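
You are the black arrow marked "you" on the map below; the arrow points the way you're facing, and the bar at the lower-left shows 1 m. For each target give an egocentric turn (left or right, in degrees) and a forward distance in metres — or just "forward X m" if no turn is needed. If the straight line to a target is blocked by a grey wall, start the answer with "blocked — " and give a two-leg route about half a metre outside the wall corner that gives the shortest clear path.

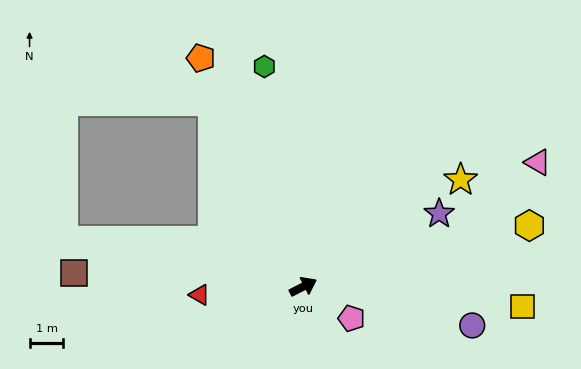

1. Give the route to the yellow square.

turn right 32°, forward 6.5 m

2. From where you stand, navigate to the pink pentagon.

turn right 60°, forward 1.7 m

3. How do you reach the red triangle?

turn left 157°, forward 3.1 m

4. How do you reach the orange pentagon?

turn left 87°, forward 7.4 m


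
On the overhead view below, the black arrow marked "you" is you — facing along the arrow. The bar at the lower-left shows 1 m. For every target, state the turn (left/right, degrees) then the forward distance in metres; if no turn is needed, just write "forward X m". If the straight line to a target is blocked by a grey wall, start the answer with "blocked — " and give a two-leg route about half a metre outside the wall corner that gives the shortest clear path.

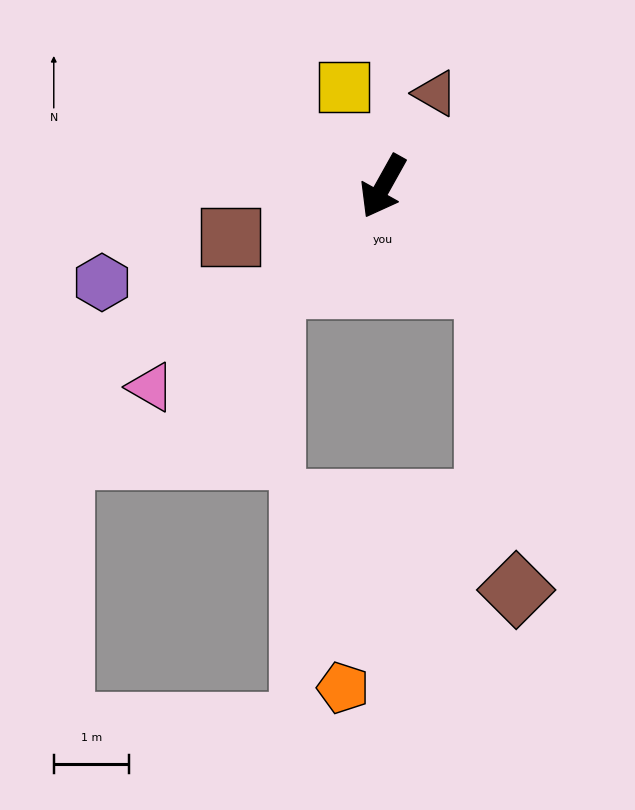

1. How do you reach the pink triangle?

turn right 20°, forward 4.1 m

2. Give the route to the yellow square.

turn right 129°, forward 1.4 m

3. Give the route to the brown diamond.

blocked — turn left 75°, forward 1.9 m, then turn right 40°, forward 4.1 m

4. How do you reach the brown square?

turn right 42°, forward 2.1 m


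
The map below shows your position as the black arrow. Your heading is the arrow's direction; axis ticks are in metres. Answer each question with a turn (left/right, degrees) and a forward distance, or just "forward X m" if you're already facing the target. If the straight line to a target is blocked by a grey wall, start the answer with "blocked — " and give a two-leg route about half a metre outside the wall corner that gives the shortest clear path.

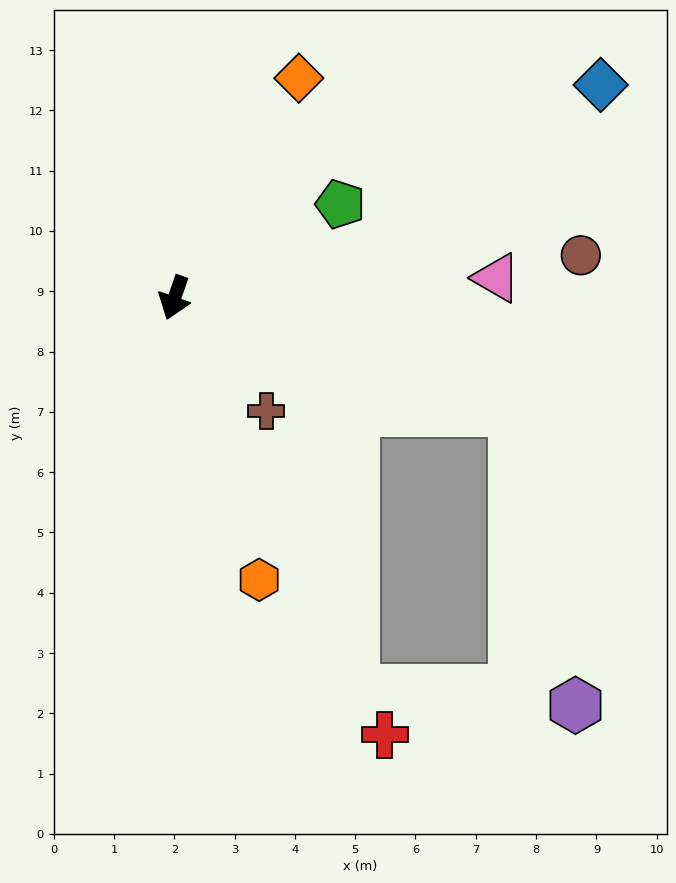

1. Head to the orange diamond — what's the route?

turn left 170°, forward 4.2 m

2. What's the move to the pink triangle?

turn left 113°, forward 5.3 m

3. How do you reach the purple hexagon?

blocked — turn left 44°, forward 7.2 m, then turn left 61°, forward 3.7 m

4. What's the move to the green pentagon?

turn left 139°, forward 3.2 m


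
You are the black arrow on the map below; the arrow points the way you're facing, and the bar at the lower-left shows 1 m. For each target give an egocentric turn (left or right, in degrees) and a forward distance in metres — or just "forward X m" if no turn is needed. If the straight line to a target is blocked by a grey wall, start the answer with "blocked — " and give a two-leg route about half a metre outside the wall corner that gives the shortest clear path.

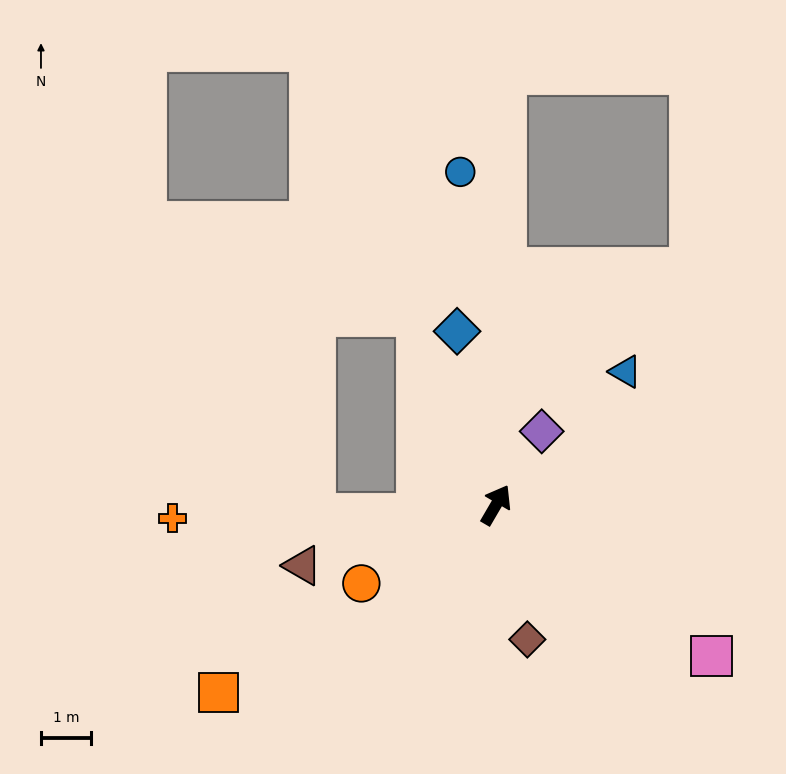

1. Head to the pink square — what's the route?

turn right 95°, forward 5.3 m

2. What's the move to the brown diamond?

turn right 137°, forward 2.8 m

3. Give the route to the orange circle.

turn left 151°, forward 3.1 m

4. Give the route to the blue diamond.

turn left 43°, forward 3.6 m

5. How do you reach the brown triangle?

turn left 138°, forward 4.1 m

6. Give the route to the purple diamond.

forward 1.7 m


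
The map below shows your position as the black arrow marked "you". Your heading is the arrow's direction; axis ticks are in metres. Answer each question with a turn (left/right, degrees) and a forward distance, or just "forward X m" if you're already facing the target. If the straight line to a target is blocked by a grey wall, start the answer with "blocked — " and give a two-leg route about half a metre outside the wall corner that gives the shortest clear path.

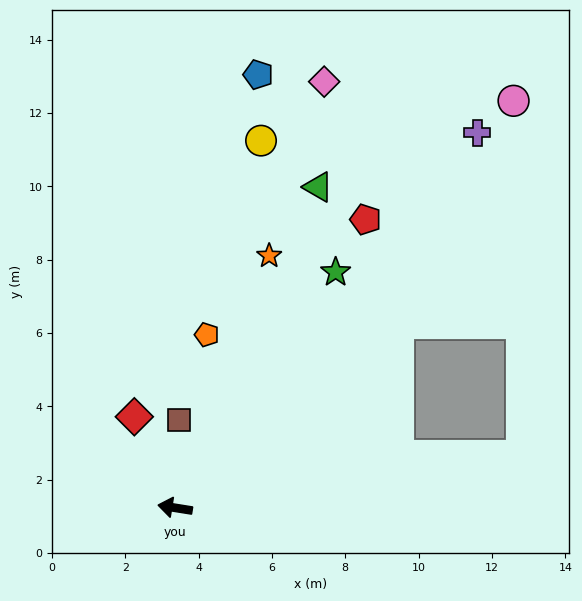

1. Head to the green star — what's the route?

turn right 115°, forward 7.8 m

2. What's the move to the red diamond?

turn right 57°, forward 2.7 m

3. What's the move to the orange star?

turn right 101°, forward 7.3 m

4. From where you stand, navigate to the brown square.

turn right 83°, forward 2.4 m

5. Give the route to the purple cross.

turn right 120°, forward 13.1 m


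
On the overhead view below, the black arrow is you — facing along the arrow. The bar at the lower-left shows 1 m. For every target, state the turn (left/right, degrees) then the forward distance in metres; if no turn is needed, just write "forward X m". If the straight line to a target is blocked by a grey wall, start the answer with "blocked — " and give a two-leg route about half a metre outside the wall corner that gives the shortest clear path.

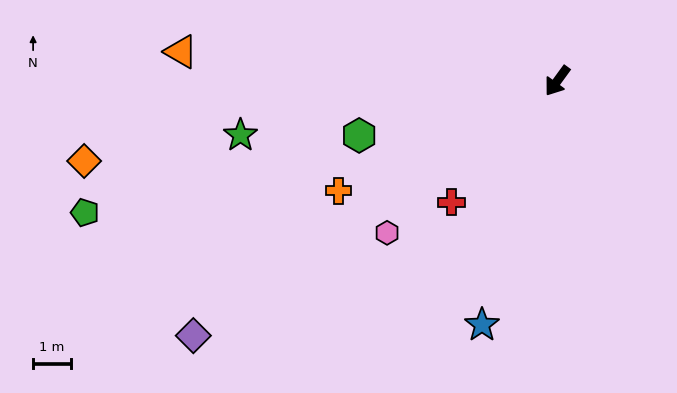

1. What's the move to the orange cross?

turn right 27°, forward 6.5 m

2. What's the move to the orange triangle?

turn right 58°, forward 10.0 m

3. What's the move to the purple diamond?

turn right 19°, forward 11.8 m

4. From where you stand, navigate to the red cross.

turn right 5°, forward 4.3 m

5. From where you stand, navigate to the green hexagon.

turn right 39°, forward 5.5 m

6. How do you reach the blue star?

turn left 19°, forward 6.8 m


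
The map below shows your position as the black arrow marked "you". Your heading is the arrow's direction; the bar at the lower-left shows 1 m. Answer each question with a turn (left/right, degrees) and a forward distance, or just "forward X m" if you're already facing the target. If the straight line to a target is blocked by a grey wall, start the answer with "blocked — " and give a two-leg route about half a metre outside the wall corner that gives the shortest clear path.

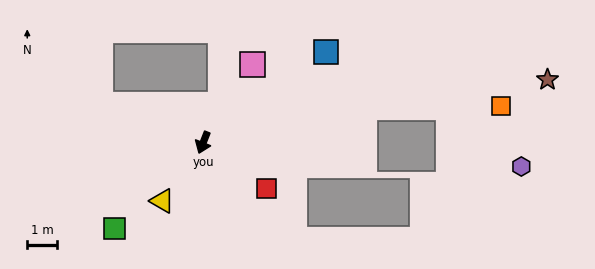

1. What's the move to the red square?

turn left 76°, forward 2.6 m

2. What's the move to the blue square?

turn left 148°, forward 5.1 m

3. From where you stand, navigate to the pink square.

turn left 169°, forward 3.1 m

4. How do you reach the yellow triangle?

turn right 14°, forward 2.4 m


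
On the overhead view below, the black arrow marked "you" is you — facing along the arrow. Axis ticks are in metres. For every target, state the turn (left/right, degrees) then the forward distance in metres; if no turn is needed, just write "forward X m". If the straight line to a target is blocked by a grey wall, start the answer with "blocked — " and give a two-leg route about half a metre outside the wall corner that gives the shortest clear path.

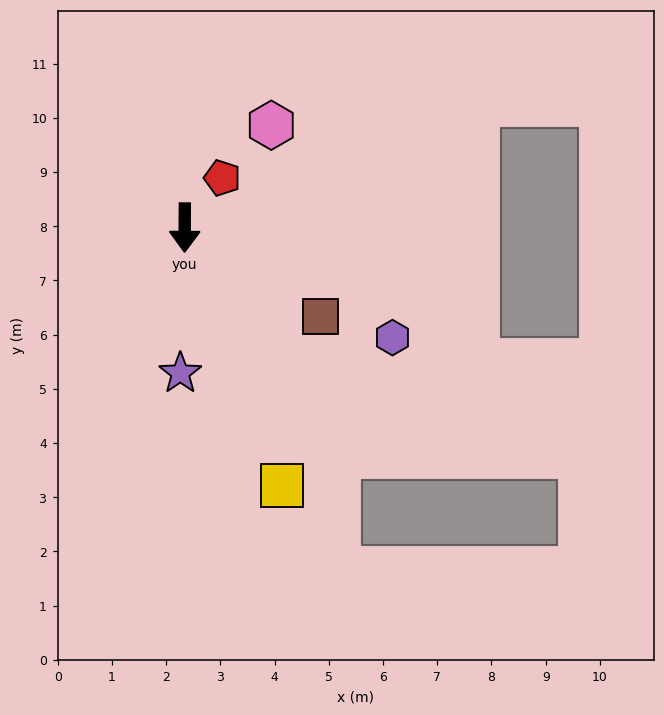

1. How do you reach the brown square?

turn left 57°, forward 3.0 m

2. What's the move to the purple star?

forward 2.7 m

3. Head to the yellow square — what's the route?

turn left 21°, forward 5.1 m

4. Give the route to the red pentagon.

turn left 143°, forward 1.1 m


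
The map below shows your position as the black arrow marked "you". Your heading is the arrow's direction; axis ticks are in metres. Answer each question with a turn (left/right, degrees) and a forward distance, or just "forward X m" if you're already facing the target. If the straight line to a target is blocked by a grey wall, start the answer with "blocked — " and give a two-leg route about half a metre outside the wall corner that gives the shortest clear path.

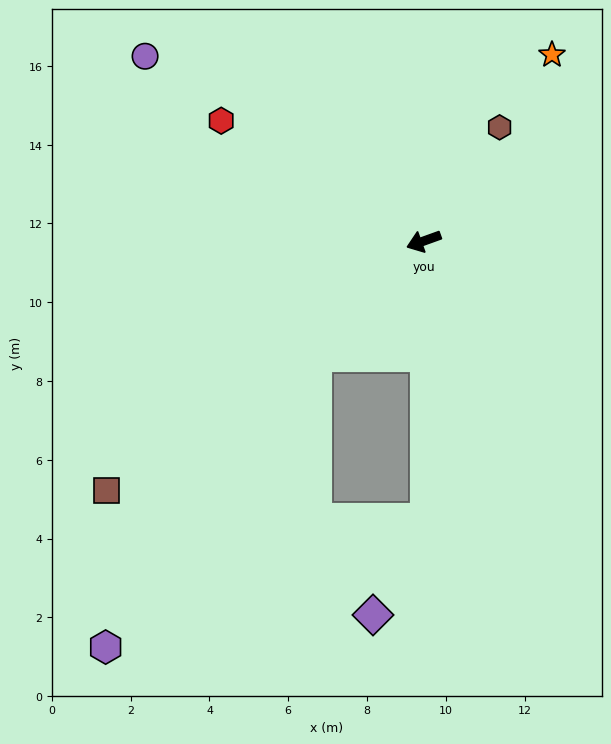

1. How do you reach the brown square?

turn left 18°, forward 10.2 m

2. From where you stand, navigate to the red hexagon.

turn right 51°, forward 6.0 m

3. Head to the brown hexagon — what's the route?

turn right 144°, forward 3.5 m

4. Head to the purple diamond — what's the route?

blocked — turn left 71°, forward 7.1 m, then turn right 30°, forward 2.8 m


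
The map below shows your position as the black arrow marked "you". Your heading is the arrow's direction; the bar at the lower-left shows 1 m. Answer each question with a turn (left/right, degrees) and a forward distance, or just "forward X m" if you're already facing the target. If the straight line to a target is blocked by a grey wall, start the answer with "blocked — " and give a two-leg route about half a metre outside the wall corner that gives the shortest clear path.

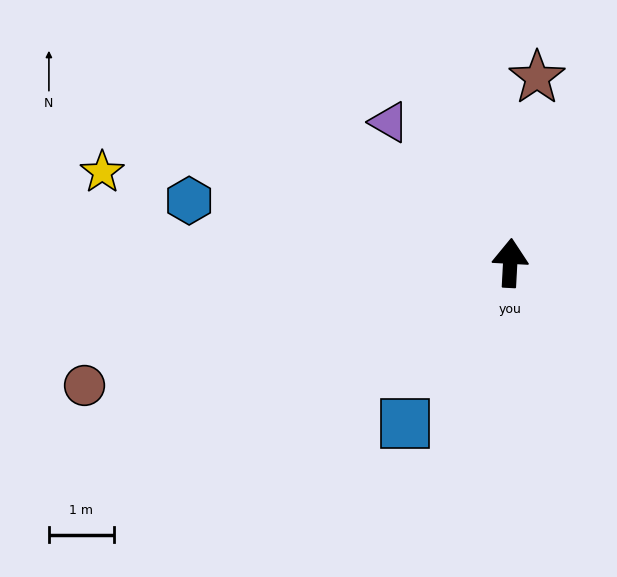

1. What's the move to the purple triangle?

turn left 44°, forward 2.9 m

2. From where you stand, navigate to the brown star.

turn right 5°, forward 2.9 m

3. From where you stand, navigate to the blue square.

turn left 150°, forward 3.0 m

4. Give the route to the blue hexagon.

turn left 82°, forward 5.0 m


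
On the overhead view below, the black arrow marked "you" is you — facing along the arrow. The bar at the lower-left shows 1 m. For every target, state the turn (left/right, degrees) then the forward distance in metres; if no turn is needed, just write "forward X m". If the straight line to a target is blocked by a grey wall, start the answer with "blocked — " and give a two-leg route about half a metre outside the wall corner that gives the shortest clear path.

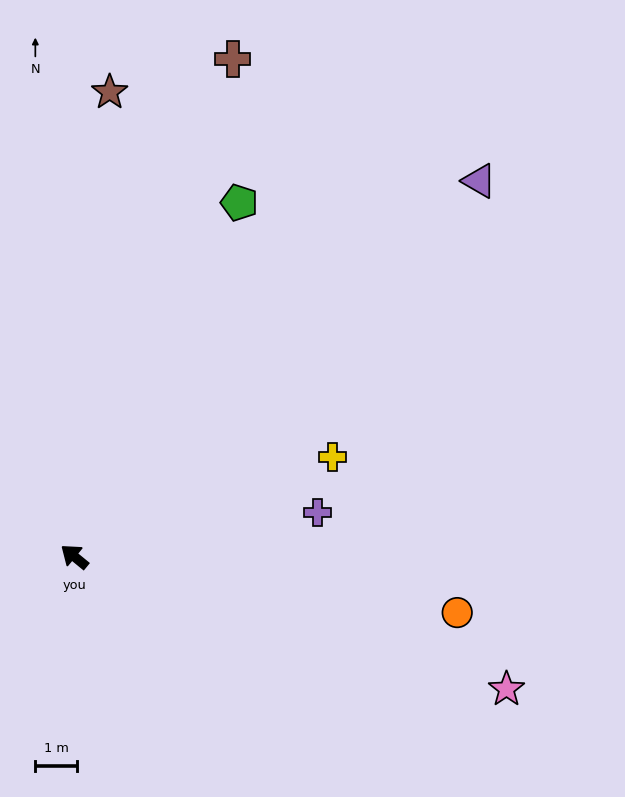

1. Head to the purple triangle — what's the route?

turn right 98°, forward 13.3 m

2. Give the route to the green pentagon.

turn right 76°, forward 9.4 m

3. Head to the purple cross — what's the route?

turn right 130°, forward 5.9 m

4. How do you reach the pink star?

turn right 158°, forward 10.8 m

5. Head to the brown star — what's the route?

turn right 55°, forward 11.2 m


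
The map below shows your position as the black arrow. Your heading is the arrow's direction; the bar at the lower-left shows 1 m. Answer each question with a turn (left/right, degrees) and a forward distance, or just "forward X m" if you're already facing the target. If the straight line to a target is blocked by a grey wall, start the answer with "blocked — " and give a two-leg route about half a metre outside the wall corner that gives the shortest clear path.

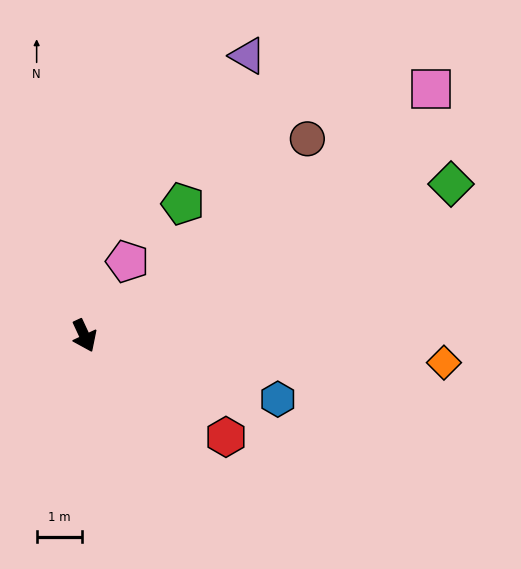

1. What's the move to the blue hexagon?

turn left 47°, forward 4.5 m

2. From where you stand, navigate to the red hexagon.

turn left 30°, forward 3.8 m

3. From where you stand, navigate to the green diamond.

turn left 88°, forward 8.7 m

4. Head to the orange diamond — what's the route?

turn left 61°, forward 7.9 m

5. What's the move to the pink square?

turn left 101°, forward 9.3 m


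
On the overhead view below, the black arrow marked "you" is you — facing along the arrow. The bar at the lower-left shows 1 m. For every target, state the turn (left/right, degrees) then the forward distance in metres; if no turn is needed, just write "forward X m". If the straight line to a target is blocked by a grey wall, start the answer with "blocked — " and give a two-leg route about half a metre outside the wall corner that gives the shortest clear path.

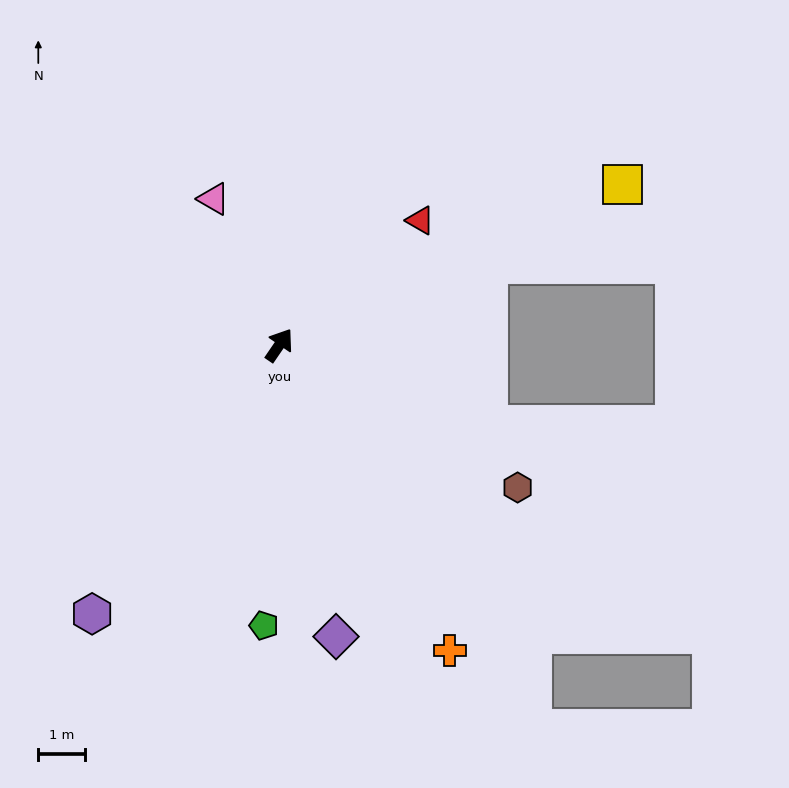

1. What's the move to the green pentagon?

turn right 149°, forward 6.1 m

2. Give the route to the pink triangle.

turn left 59°, forward 3.5 m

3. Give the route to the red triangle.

turn right 14°, forward 4.1 m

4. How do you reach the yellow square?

turn right 31°, forward 8.2 m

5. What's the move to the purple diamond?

turn right 135°, forward 6.4 m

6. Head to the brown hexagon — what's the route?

turn right 87°, forward 6.0 m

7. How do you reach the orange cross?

turn right 116°, forward 7.6 m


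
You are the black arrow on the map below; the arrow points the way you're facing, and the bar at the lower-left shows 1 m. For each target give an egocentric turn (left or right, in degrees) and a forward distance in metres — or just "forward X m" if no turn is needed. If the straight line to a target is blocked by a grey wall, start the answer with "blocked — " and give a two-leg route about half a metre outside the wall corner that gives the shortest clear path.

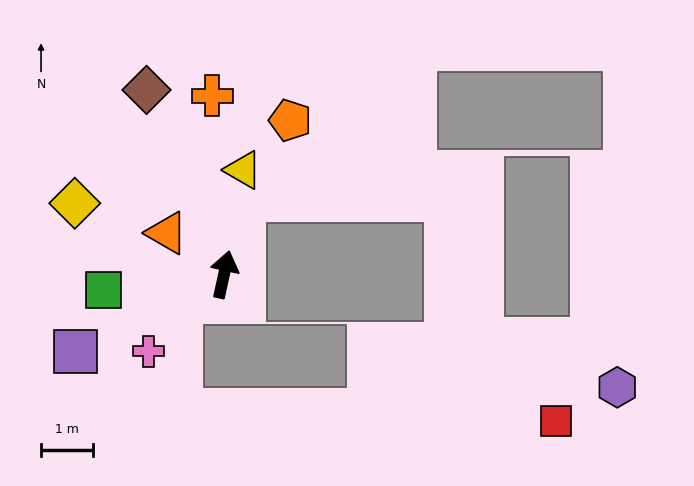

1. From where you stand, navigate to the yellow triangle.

forward 2.0 m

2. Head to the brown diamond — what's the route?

turn left 35°, forward 3.9 m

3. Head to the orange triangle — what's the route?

turn left 66°, forward 1.4 m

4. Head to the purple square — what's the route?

turn left 130°, forward 3.2 m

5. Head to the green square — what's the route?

turn left 110°, forward 2.3 m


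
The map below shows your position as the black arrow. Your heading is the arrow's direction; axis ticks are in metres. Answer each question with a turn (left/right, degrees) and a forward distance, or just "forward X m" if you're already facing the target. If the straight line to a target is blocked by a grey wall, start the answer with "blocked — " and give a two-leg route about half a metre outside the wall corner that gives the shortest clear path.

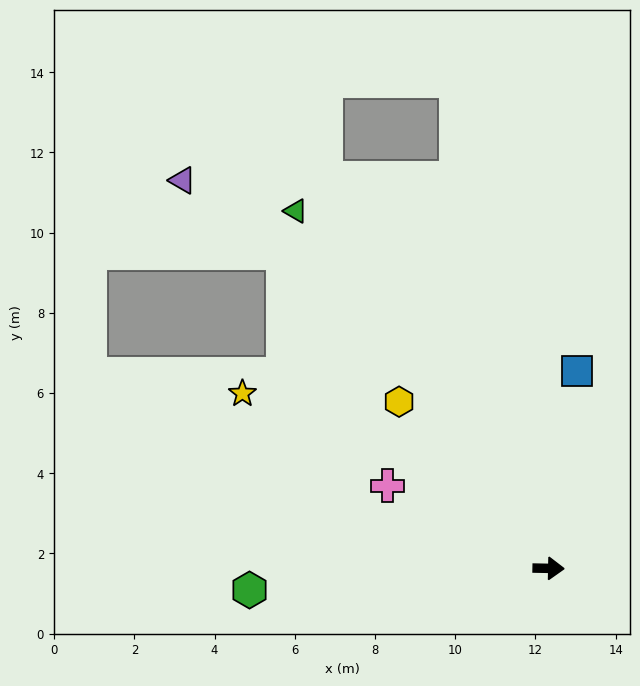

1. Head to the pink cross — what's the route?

turn left 154°, forward 4.5 m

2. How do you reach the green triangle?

turn left 126°, forward 10.9 m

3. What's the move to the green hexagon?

turn right 175°, forward 7.5 m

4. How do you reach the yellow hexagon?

turn left 133°, forward 5.6 m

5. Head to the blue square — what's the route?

turn left 83°, forward 5.0 m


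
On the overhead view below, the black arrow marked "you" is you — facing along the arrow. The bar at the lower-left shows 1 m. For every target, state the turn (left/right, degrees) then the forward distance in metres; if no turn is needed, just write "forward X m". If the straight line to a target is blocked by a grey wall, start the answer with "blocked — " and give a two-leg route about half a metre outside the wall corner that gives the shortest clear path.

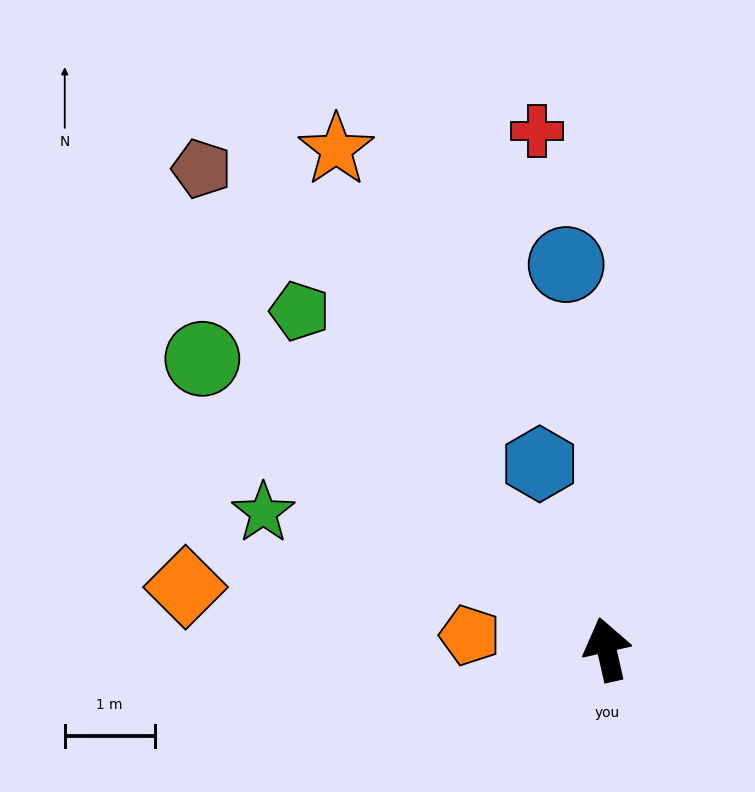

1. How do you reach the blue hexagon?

turn left 7°, forward 2.2 m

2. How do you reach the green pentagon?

turn left 29°, forward 5.1 m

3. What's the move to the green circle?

turn left 42°, forward 5.5 m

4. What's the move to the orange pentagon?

turn left 71°, forward 1.5 m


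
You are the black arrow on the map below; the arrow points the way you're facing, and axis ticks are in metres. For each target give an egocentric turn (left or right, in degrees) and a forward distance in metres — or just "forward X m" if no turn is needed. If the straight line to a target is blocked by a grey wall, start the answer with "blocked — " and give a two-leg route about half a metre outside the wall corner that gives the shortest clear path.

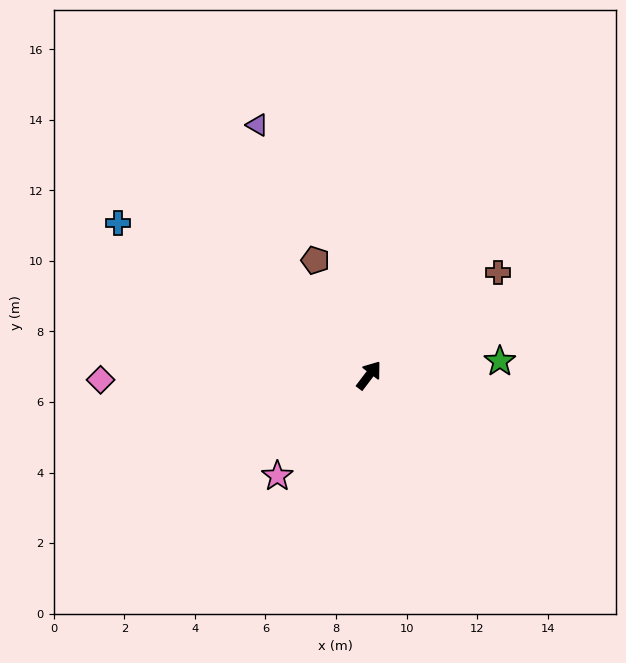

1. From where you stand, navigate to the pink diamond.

turn left 128°, forward 7.6 m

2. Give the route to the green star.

turn right 47°, forward 3.7 m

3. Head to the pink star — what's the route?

turn left 175°, forward 3.9 m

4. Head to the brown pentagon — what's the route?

turn left 62°, forward 3.6 m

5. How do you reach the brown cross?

turn right 14°, forward 4.7 m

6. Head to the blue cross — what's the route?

turn left 96°, forward 8.3 m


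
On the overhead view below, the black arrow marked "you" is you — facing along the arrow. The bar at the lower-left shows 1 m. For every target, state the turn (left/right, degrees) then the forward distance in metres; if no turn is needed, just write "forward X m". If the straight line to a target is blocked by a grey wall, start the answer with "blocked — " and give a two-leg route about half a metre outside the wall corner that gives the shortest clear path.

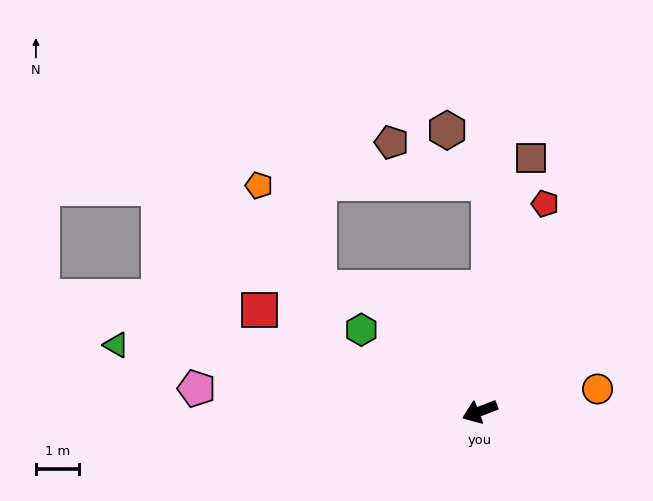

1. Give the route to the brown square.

turn right 123°, forward 6.1 m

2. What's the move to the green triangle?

turn right 32°, forward 8.7 m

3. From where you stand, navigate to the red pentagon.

turn right 129°, forward 5.1 m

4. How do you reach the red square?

turn right 46°, forward 5.7 m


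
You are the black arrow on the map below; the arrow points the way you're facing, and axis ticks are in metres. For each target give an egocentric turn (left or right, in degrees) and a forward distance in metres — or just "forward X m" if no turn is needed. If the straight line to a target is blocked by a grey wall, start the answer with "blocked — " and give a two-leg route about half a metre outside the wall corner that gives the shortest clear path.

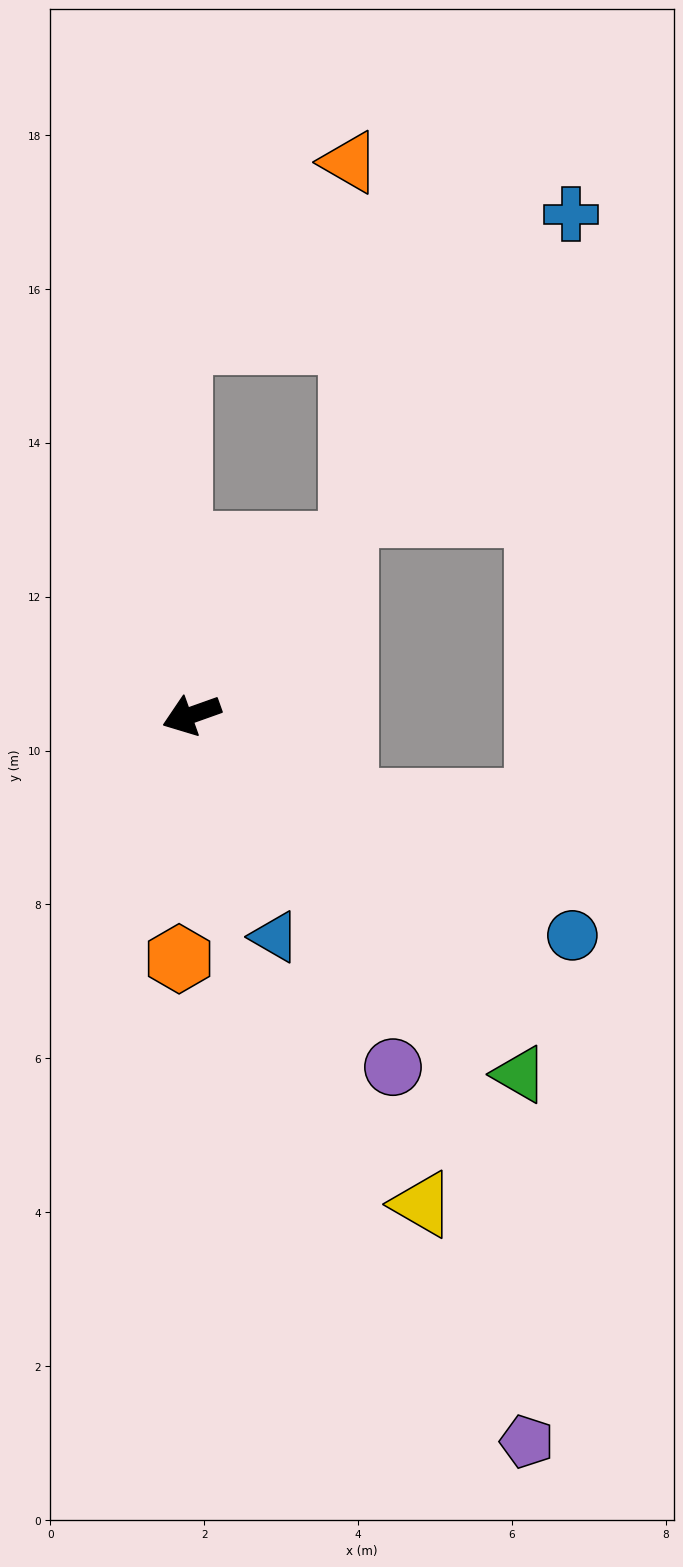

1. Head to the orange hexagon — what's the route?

turn left 67°, forward 3.2 m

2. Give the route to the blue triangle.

turn left 91°, forward 3.1 m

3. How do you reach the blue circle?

turn left 130°, forward 5.7 m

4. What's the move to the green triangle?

turn left 113°, forward 6.3 m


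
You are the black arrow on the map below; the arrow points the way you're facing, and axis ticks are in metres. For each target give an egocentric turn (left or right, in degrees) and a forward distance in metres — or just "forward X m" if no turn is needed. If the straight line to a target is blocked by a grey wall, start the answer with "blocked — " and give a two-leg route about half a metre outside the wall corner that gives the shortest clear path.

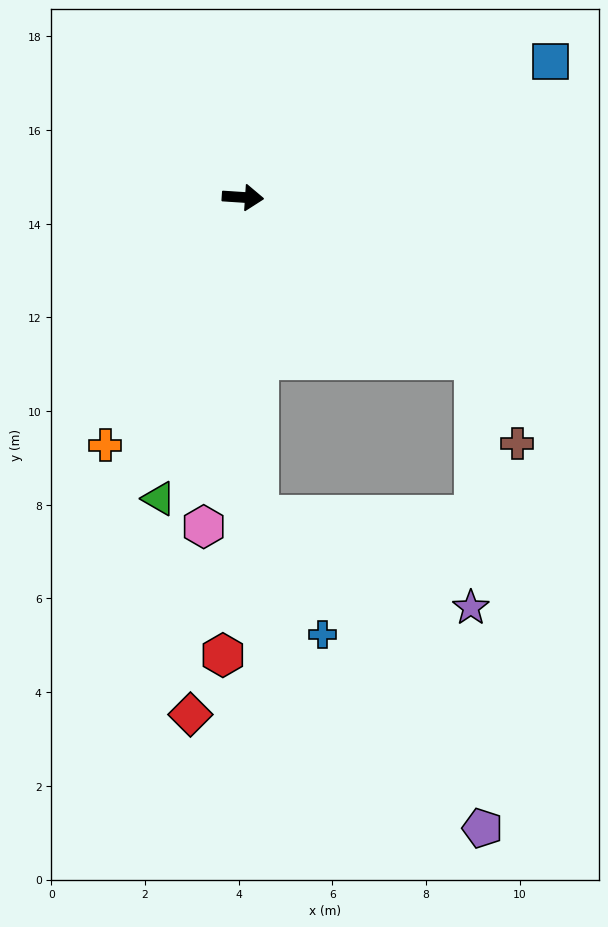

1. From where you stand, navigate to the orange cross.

turn right 115°, forward 6.1 m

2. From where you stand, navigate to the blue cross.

blocked — turn right 83°, forward 6.8 m, then turn left 25°, forward 2.9 m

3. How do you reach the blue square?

turn left 28°, forward 7.2 m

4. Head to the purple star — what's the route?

blocked — turn right 31°, forward 6.0 m, then turn right 56°, forward 5.3 m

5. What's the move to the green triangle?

turn right 102°, forward 6.7 m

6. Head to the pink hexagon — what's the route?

turn right 93°, forward 7.1 m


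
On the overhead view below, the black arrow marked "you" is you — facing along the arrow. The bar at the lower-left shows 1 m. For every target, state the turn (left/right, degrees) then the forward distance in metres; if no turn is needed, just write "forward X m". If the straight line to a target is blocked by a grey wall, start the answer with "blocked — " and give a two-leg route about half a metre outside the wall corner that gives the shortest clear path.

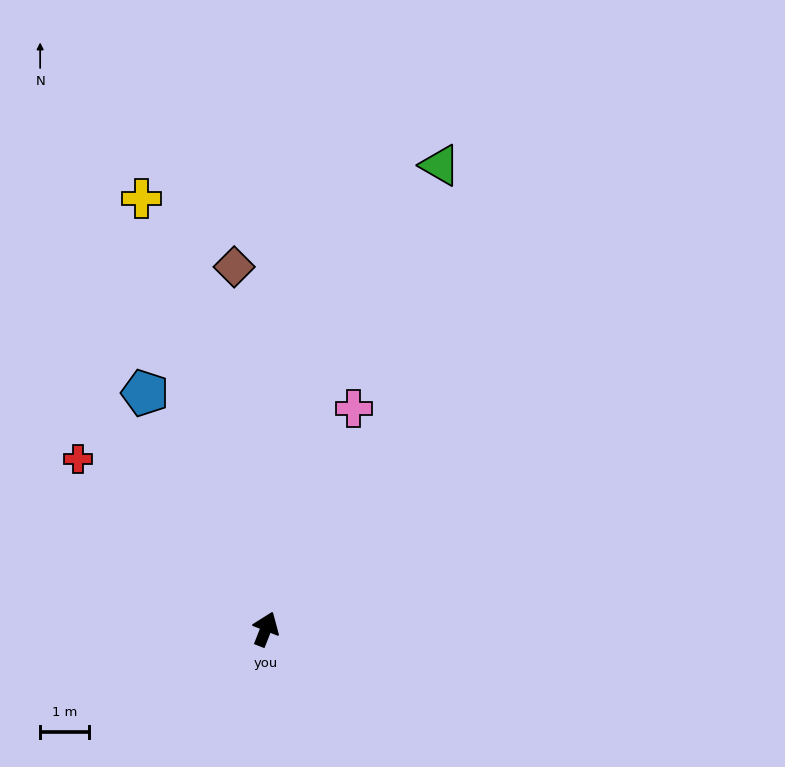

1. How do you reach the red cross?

turn left 69°, forward 5.1 m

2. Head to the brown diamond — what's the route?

turn left 26°, forward 7.4 m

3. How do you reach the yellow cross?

turn left 38°, forward 9.1 m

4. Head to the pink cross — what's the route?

forward 4.8 m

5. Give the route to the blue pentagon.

turn left 49°, forward 5.4 m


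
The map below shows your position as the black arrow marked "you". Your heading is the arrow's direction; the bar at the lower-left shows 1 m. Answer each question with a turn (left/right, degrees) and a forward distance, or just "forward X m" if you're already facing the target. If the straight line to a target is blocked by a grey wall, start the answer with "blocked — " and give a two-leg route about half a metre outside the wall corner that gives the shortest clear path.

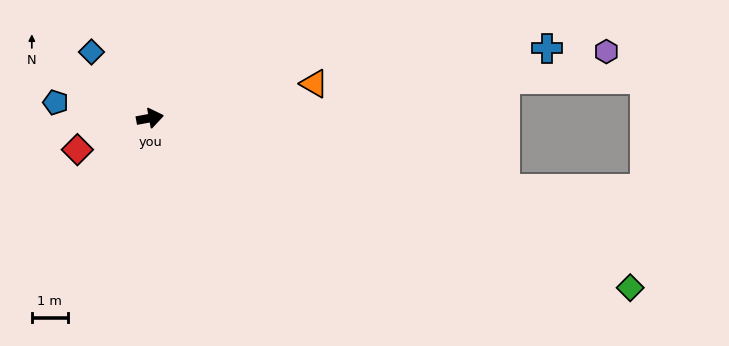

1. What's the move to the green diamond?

turn right 30°, forward 14.2 m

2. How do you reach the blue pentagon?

turn left 160°, forward 2.7 m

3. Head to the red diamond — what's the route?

turn right 167°, forward 2.2 m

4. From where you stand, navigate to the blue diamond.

turn left 121°, forward 2.5 m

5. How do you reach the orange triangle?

forward 4.7 m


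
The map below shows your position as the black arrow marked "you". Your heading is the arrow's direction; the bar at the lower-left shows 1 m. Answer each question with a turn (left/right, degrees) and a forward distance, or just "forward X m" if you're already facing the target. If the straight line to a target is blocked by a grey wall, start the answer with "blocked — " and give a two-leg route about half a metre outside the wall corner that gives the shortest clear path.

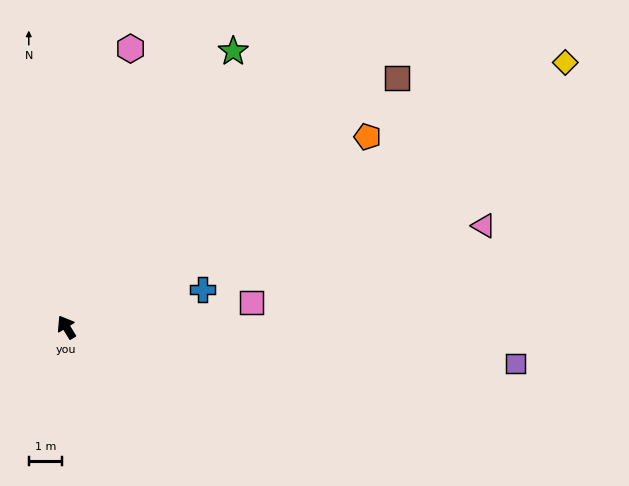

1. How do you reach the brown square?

turn right 85°, forward 12.5 m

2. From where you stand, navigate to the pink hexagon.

turn right 45°, forward 8.6 m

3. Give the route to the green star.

turn right 63°, forward 9.7 m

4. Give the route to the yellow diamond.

turn right 94°, forward 17.1 m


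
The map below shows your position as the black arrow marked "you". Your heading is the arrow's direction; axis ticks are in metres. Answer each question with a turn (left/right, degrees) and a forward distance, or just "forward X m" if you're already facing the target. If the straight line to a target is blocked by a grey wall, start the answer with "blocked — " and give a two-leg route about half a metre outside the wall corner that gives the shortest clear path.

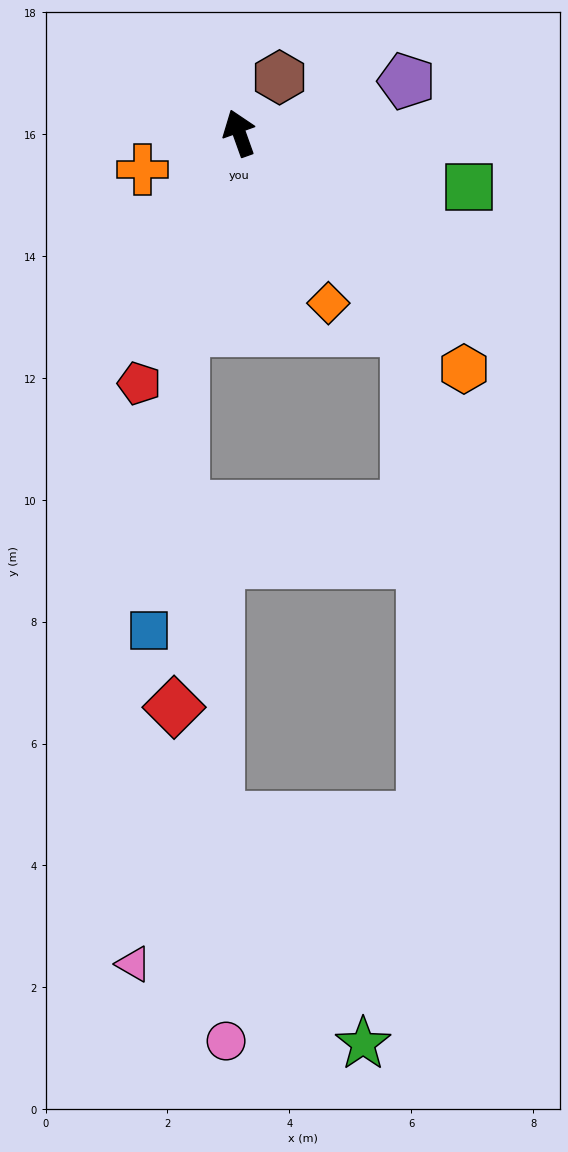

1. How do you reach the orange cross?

turn left 91°, forward 1.7 m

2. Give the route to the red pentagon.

turn left 139°, forward 4.4 m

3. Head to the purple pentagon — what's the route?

turn right 92°, forward 2.9 m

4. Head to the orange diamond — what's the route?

turn right 172°, forward 3.2 m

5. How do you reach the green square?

turn right 123°, forward 3.9 m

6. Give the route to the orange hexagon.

turn right 156°, forward 5.3 m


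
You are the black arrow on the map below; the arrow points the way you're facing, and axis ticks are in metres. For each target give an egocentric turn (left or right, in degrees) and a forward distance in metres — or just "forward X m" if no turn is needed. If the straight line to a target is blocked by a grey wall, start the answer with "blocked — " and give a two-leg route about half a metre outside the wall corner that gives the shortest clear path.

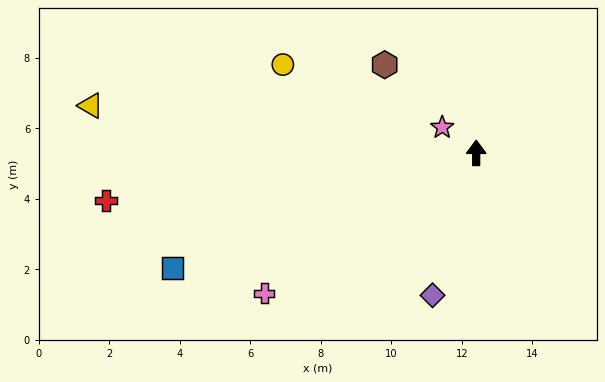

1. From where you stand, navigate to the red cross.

turn left 97°, forward 10.6 m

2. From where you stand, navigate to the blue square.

turn left 111°, forward 9.2 m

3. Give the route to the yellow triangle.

turn left 83°, forward 11.0 m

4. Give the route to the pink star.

turn left 53°, forward 1.2 m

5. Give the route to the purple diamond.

turn left 163°, forward 4.2 m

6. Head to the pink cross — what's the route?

turn left 124°, forward 7.2 m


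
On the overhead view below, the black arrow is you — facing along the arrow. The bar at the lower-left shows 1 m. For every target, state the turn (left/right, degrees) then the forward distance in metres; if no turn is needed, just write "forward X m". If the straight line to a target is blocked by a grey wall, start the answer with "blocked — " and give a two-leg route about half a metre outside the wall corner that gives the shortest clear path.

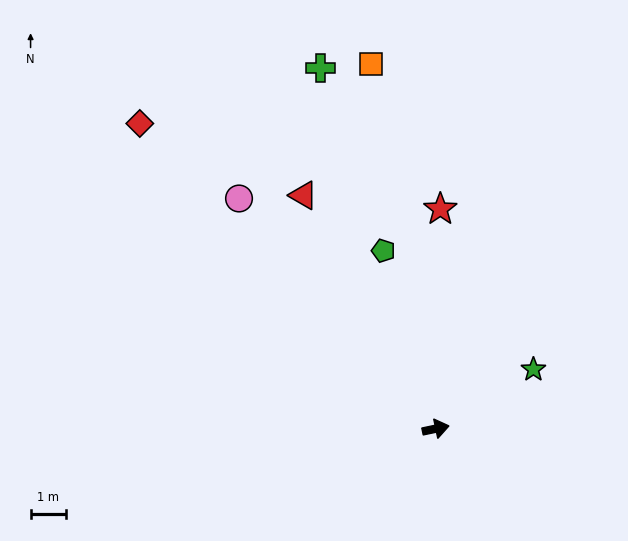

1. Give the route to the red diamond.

turn left 122°, forward 11.9 m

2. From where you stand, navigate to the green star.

turn left 19°, forward 3.2 m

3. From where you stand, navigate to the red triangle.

turn left 108°, forward 7.5 m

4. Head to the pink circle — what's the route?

turn left 119°, forward 8.5 m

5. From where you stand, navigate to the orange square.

turn left 88°, forward 10.4 m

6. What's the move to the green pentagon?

turn left 94°, forward 5.2 m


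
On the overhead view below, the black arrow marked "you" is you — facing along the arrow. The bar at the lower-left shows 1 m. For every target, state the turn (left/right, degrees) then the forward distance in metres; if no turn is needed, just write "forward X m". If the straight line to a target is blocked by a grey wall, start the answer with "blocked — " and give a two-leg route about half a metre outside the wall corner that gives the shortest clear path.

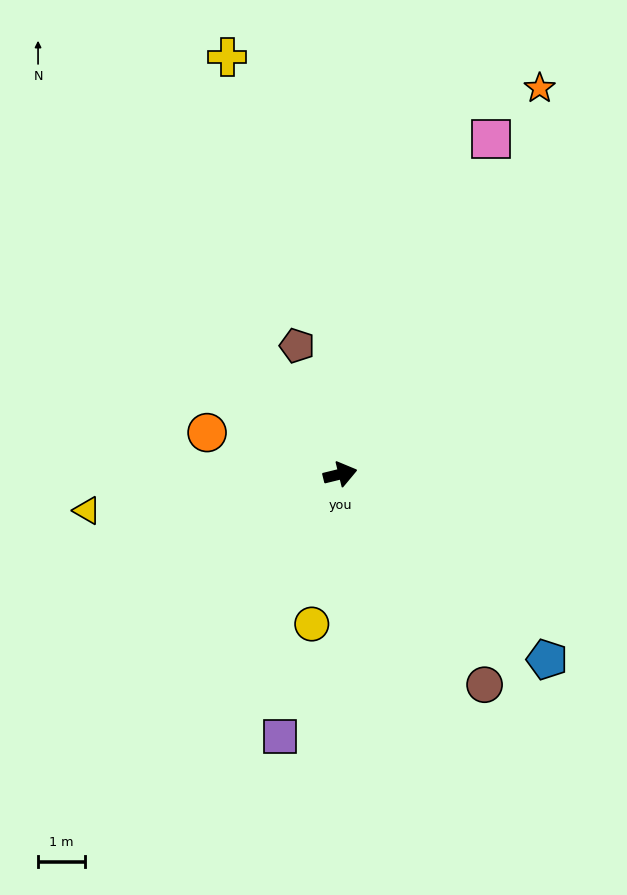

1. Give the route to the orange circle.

turn left 149°, forward 3.0 m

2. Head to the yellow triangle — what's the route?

turn left 174°, forward 5.5 m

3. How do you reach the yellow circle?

turn right 115°, forward 3.3 m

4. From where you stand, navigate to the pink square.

turn left 52°, forward 7.9 m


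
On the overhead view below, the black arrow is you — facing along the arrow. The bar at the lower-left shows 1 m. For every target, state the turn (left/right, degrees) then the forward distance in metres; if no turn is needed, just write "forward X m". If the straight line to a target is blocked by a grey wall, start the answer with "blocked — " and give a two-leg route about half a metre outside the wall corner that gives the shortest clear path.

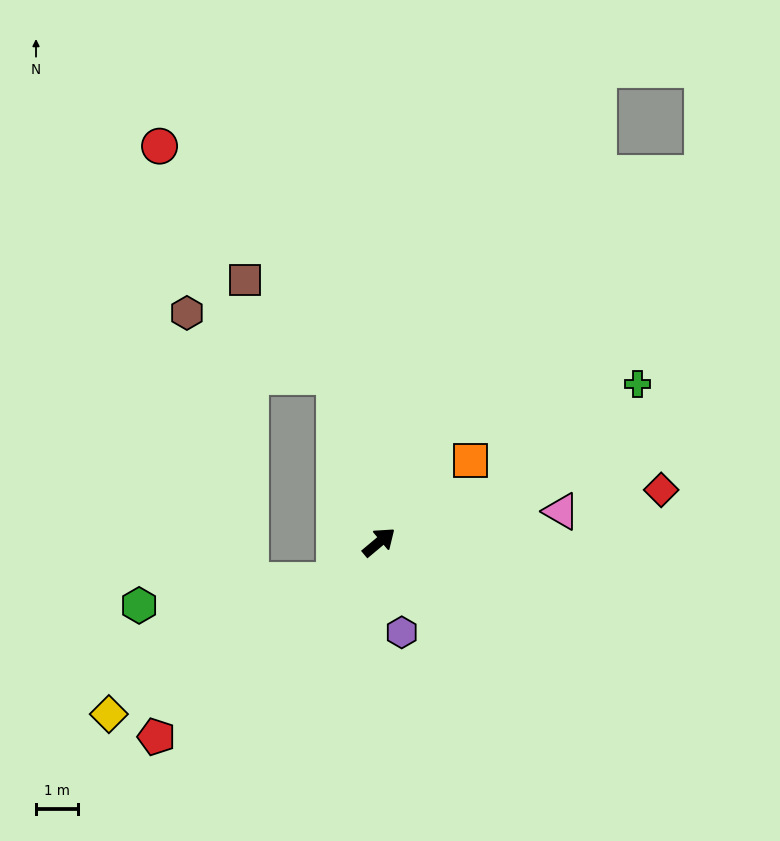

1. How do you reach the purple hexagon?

turn right 116°, forward 2.2 m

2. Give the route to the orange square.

forward 2.9 m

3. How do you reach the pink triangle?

turn right 30°, forward 4.4 m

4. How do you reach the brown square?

blocked — turn left 65°, forward 4.1 m, then turn left 28°, forward 3.1 m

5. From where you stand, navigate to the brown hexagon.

blocked — turn left 65°, forward 4.1 m, then turn left 52°, forward 3.8 m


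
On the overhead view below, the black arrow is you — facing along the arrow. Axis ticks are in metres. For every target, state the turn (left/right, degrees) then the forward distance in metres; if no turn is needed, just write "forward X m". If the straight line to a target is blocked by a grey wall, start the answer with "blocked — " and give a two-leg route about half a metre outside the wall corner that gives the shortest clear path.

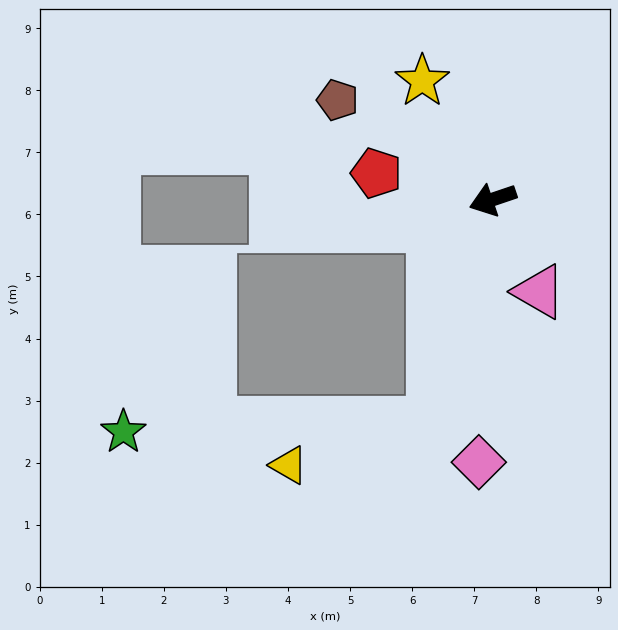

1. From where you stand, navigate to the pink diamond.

turn left 68°, forward 4.2 m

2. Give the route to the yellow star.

turn right 78°, forward 2.2 m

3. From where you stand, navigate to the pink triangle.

turn left 98°, forward 1.7 m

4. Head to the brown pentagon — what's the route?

turn right 51°, forward 3.0 m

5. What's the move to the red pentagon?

turn right 31°, forward 1.9 m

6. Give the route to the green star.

blocked — turn left 56°, forward 3.7 m, then turn right 73°, forward 5.0 m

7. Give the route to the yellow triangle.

blocked — turn left 56°, forward 3.7 m, then turn right 59°, forward 2.4 m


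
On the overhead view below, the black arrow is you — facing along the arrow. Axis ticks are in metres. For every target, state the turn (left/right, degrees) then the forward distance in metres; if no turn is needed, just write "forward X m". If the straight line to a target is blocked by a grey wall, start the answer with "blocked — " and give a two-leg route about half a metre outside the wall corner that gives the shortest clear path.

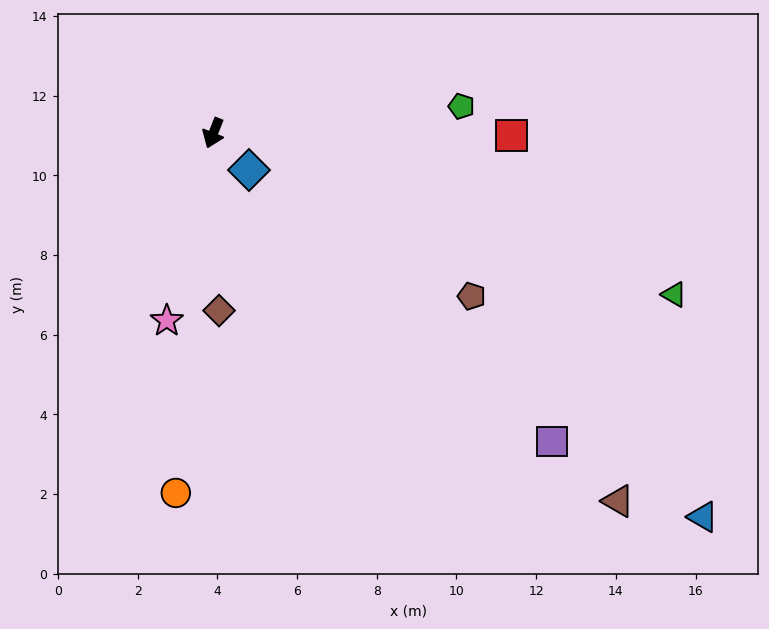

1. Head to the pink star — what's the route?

turn left 8°, forward 4.8 m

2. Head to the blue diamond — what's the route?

turn left 66°, forward 1.3 m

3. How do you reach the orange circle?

turn left 16°, forward 9.1 m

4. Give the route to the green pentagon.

turn left 118°, forward 6.3 m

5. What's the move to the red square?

turn left 111°, forward 7.5 m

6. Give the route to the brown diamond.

turn left 23°, forward 4.5 m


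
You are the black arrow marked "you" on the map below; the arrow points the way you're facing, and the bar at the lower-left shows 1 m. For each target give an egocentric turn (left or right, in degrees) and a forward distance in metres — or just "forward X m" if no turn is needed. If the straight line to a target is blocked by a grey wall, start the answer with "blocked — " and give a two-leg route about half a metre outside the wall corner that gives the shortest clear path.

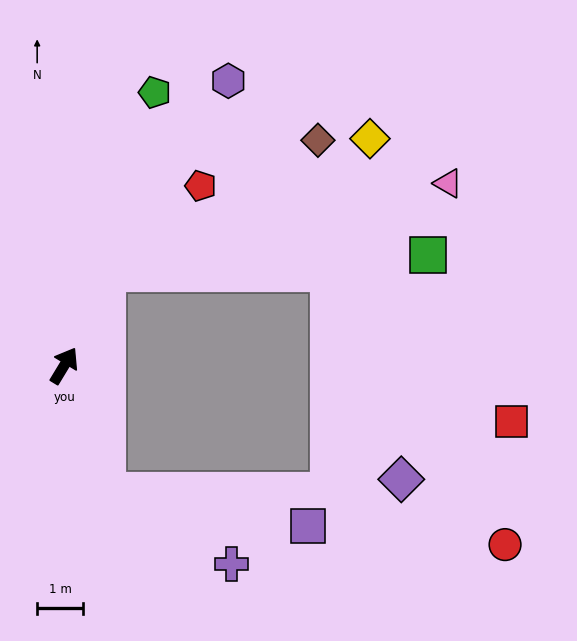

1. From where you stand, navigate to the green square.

blocked — turn left 7°, forward 2.2 m, then turn right 63°, forward 7.0 m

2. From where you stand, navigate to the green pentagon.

turn left 13°, forward 6.2 m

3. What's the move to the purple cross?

blocked — turn right 130°, forward 2.9 m, then turn left 41°, forward 3.1 m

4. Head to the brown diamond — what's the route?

blocked — turn left 7°, forward 2.2 m, then turn right 34°, forward 5.4 m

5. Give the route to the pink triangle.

blocked — turn left 7°, forward 2.2 m, then turn right 51°, forward 7.7 m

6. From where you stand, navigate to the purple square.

blocked — turn right 130°, forward 2.9 m, then turn left 61°, forward 4.4 m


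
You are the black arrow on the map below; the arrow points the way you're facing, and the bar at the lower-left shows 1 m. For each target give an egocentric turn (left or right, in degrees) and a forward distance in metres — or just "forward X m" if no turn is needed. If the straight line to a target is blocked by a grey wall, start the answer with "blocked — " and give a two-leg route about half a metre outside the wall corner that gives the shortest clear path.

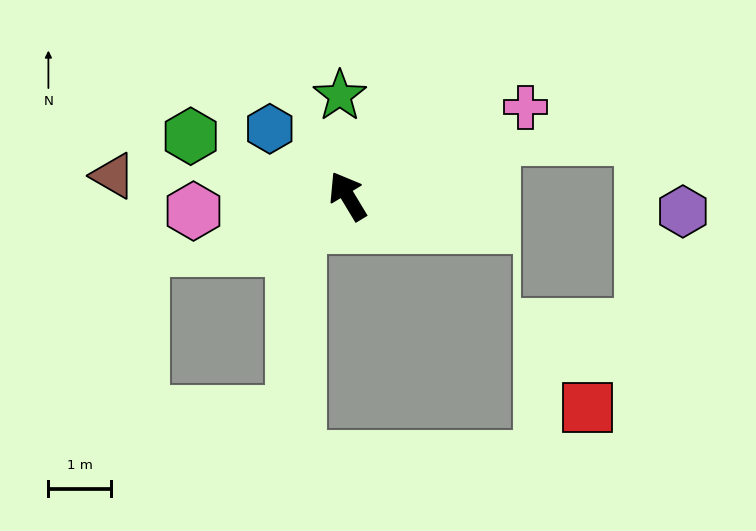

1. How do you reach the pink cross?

turn right 95°, forward 3.2 m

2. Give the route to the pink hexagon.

turn left 64°, forward 2.5 m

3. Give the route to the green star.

turn right 27°, forward 1.6 m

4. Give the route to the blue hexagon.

turn left 18°, forward 1.6 m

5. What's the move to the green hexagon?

turn left 38°, forward 2.7 m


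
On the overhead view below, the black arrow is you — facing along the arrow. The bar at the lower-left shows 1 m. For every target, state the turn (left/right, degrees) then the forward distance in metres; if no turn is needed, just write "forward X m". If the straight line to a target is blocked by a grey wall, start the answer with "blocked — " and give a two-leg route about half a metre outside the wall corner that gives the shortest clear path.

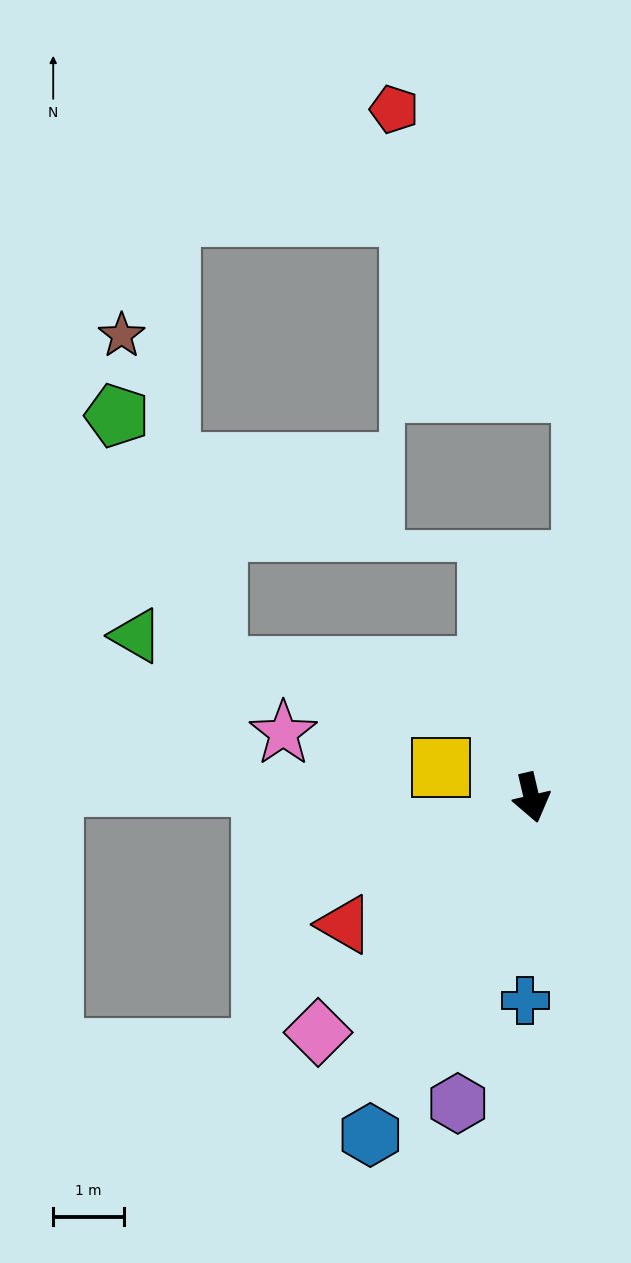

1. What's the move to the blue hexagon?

turn right 39°, forward 5.3 m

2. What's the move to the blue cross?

turn right 15°, forward 2.9 m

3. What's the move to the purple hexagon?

turn right 27°, forward 4.5 m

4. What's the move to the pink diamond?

turn right 55°, forward 4.5 m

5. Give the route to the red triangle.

turn right 69°, forward 3.2 m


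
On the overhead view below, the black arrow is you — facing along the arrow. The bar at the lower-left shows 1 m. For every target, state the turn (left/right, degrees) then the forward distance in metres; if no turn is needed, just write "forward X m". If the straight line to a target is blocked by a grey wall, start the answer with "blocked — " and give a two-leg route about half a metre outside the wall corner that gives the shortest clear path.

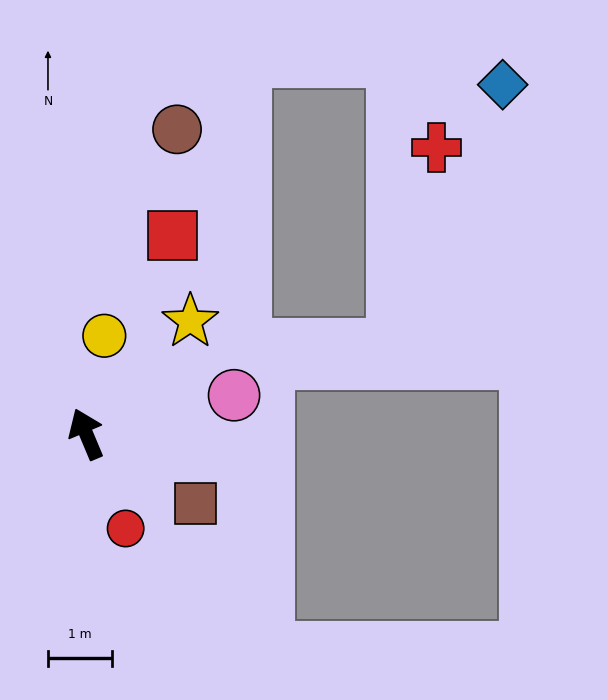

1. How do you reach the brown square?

turn right 145°, forward 2.0 m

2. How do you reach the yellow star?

turn right 66°, forward 2.4 m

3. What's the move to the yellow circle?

turn right 33°, forward 1.6 m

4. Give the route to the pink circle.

turn right 98°, forward 2.4 m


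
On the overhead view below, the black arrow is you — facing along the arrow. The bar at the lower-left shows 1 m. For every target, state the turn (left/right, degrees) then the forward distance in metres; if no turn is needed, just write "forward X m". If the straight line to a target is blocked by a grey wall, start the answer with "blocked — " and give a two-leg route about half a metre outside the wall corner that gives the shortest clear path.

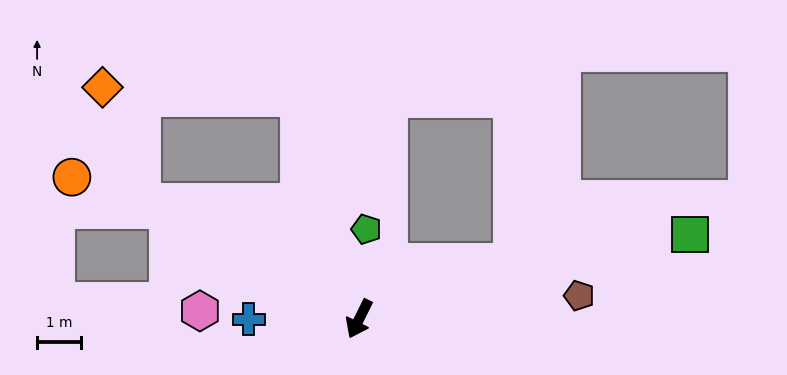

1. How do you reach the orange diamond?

blocked — turn right 138°, forward 5.2 m, then turn left 71°, forward 4.5 m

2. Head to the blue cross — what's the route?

turn right 63°, forward 2.5 m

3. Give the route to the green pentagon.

turn right 158°, forward 2.1 m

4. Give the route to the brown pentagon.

turn left 122°, forward 5.1 m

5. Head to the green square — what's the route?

turn left 131°, forward 7.8 m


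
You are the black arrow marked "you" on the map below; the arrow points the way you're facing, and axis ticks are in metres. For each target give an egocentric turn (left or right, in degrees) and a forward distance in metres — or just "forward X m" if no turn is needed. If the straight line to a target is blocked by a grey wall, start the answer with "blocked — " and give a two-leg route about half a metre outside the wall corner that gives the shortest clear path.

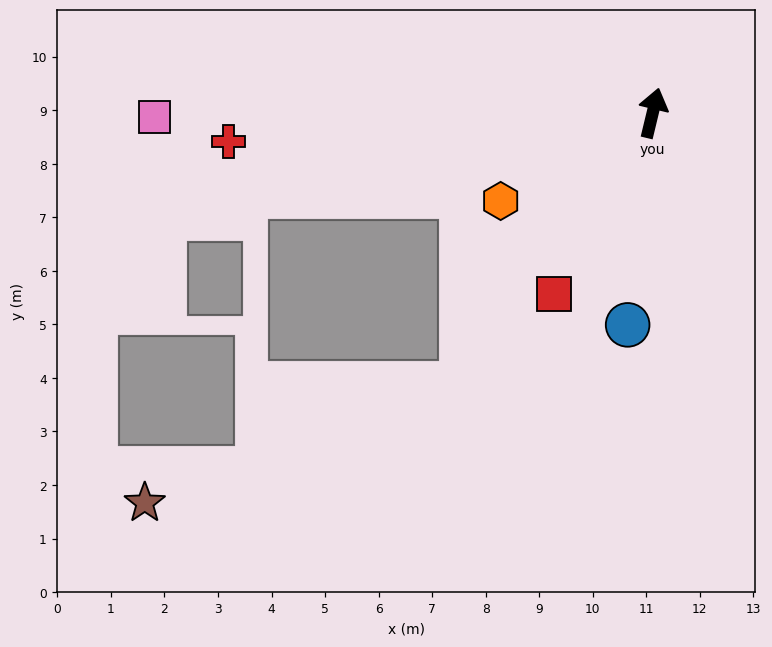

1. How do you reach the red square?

turn left 165°, forward 3.8 m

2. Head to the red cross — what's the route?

turn left 107°, forward 7.9 m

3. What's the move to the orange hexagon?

turn left 134°, forward 3.3 m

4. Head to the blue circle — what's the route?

turn right 173°, forward 4.0 m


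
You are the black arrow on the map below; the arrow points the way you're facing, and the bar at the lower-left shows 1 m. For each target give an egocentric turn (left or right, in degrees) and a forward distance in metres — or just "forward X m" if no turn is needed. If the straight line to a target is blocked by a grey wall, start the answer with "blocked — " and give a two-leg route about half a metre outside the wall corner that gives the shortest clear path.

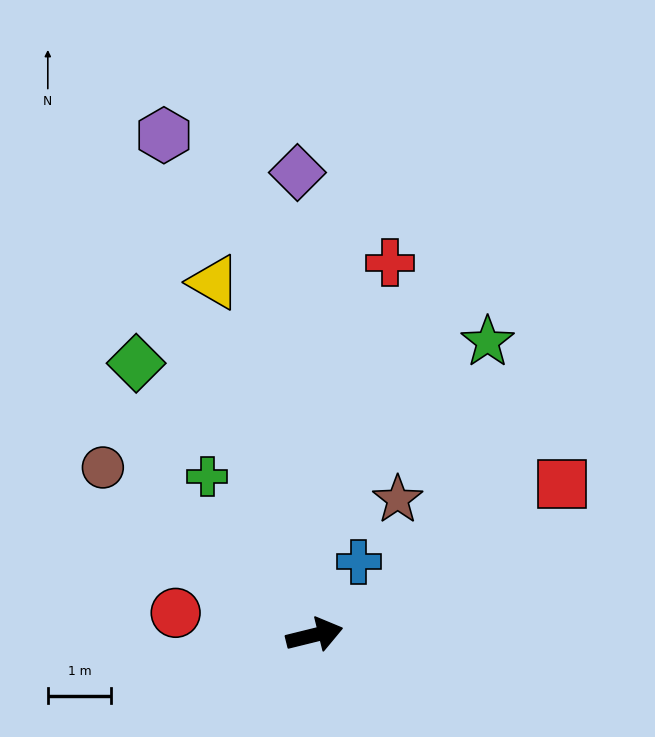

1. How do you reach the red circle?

turn left 157°, forward 2.2 m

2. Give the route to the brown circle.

turn left 128°, forward 4.3 m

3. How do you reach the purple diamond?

turn left 78°, forward 7.3 m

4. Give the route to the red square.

turn left 18°, forward 4.6 m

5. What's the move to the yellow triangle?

turn left 92°, forward 5.8 m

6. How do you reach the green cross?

turn left 110°, forward 3.0 m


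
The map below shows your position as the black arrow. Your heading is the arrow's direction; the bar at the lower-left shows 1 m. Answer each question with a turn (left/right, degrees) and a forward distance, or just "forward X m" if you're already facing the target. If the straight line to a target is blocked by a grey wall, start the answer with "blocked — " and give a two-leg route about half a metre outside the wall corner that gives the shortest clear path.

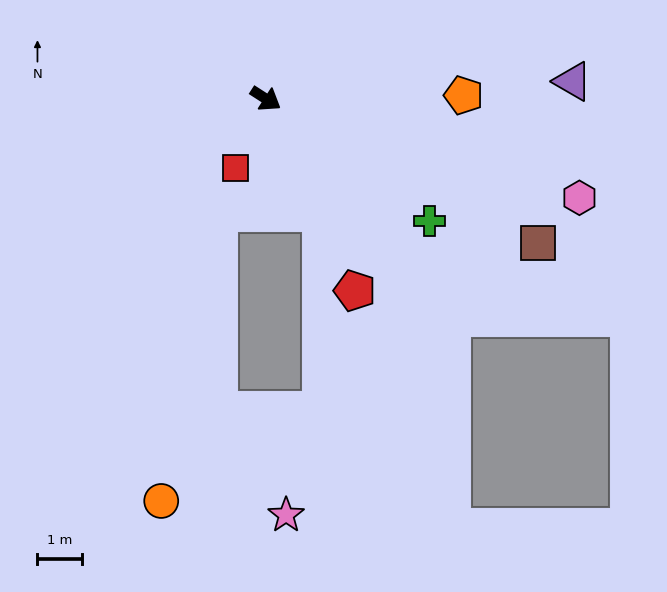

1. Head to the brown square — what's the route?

turn left 5°, forward 6.9 m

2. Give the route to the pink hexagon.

turn left 15°, forward 7.3 m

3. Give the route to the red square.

turn right 81°, forward 1.7 m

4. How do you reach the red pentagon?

turn right 32°, forward 4.7 m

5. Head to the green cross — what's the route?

turn right 4°, forward 4.6 m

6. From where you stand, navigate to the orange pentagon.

turn left 34°, forward 4.4 m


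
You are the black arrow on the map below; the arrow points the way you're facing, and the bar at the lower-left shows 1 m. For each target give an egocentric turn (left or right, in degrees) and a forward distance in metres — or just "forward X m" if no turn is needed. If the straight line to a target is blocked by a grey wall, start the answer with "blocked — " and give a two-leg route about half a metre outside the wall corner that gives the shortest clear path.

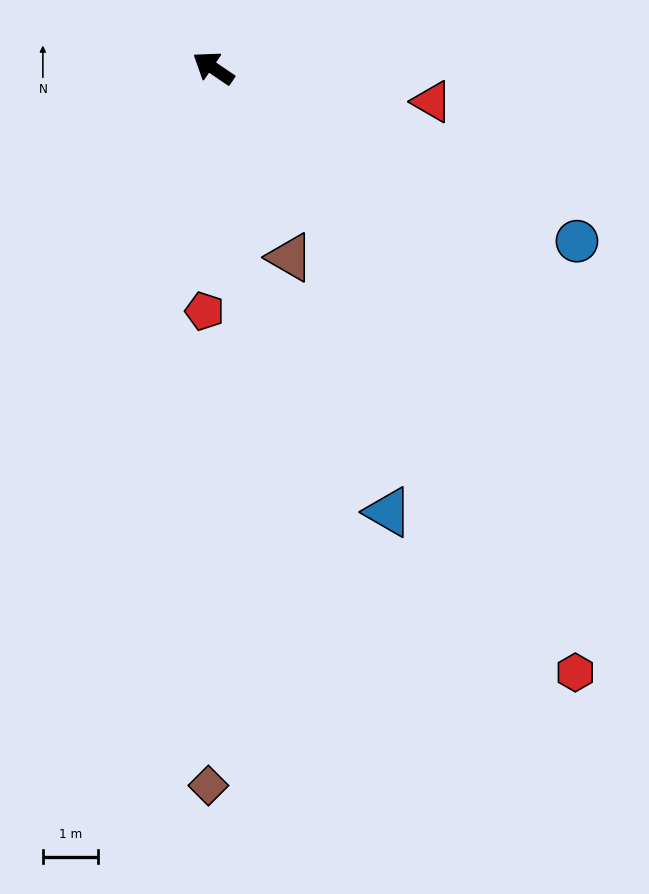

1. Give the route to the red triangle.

turn right 154°, forward 4.0 m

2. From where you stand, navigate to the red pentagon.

turn left 122°, forward 4.4 m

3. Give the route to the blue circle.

turn right 171°, forward 7.3 m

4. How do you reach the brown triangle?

turn left 146°, forward 3.7 m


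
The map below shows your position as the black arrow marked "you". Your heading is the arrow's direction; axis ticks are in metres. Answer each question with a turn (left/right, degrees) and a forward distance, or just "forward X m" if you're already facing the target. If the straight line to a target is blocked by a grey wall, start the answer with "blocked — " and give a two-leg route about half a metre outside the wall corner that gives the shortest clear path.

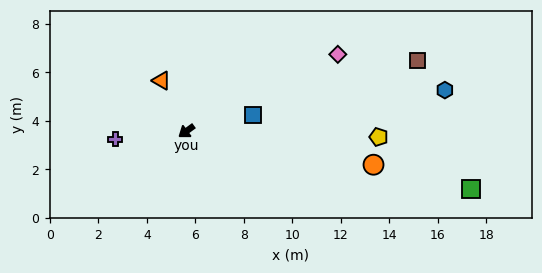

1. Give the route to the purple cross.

turn right 30°, forward 2.9 m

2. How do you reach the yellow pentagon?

turn left 142°, forward 7.9 m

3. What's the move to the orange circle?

turn left 134°, forward 7.8 m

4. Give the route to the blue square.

turn left 157°, forward 2.8 m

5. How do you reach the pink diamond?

turn left 171°, forward 7.0 m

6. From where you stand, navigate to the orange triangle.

turn right 100°, forward 2.3 m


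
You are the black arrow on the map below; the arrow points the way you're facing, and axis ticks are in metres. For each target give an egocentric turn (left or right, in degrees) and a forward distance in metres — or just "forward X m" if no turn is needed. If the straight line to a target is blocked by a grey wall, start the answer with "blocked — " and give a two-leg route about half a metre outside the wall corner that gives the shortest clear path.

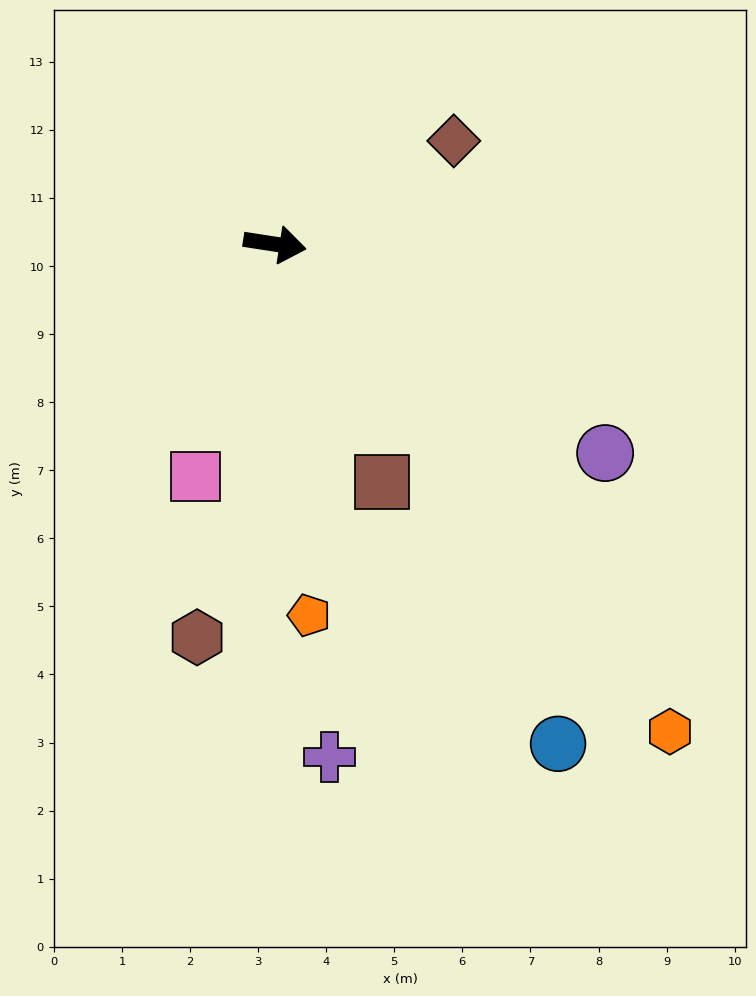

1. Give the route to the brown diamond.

turn left 39°, forward 3.0 m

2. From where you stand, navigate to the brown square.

turn right 57°, forward 3.8 m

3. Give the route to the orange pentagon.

turn right 76°, forward 5.5 m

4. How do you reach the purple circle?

turn right 24°, forward 5.7 m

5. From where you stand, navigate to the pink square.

turn right 100°, forward 3.6 m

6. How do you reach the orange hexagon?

turn right 42°, forward 9.2 m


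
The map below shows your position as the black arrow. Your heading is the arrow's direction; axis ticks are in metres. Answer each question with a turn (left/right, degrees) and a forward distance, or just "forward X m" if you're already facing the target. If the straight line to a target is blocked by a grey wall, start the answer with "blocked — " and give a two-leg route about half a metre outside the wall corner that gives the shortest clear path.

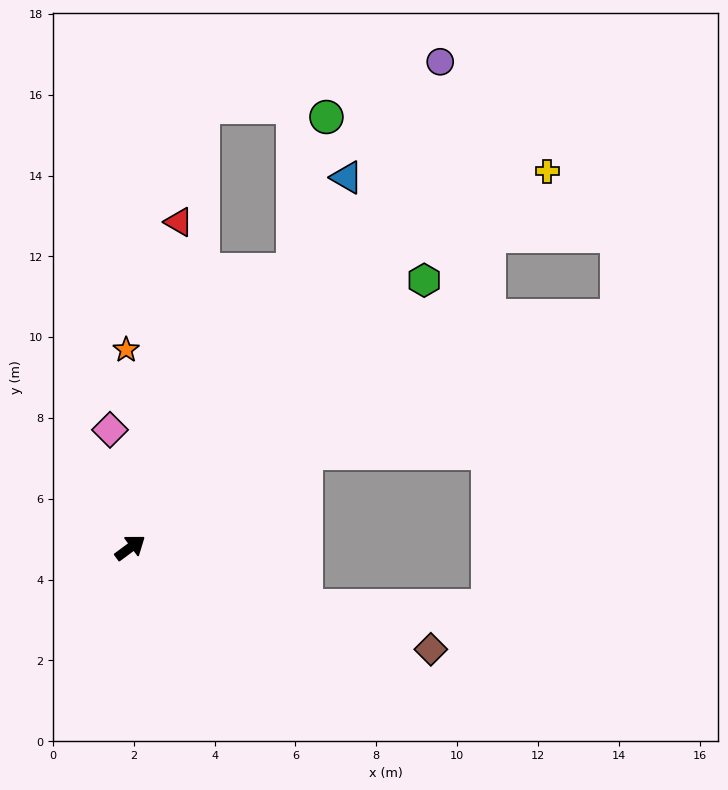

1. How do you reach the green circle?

blocked — turn left 23°, forward 8.0 m, then turn left 18°, forward 3.9 m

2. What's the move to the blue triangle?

turn left 23°, forward 10.6 m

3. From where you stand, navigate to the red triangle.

turn left 45°, forward 8.1 m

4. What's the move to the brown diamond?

turn right 55°, forward 7.9 m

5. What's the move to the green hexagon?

turn left 6°, forward 9.8 m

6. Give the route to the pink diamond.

turn left 63°, forward 3.0 m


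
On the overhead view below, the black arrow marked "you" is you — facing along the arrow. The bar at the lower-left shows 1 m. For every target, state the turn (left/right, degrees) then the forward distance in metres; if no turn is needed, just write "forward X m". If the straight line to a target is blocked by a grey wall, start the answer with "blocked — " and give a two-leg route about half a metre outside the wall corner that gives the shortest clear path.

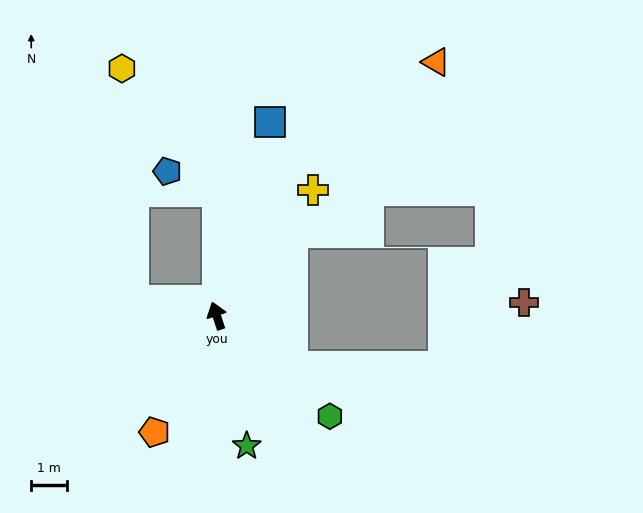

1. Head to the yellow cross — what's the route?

turn right 56°, forward 4.4 m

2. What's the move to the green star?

turn left 175°, forward 3.7 m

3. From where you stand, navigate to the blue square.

turn right 34°, forward 5.6 m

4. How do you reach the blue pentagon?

blocked — turn right 18°, forward 3.5 m, then turn left 67°, forward 1.5 m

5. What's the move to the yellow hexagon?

blocked — turn right 18°, forward 3.5 m, then turn left 37°, forward 4.4 m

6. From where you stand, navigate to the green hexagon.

turn right 150°, forward 4.2 m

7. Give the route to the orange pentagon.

turn left 134°, forward 3.7 m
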